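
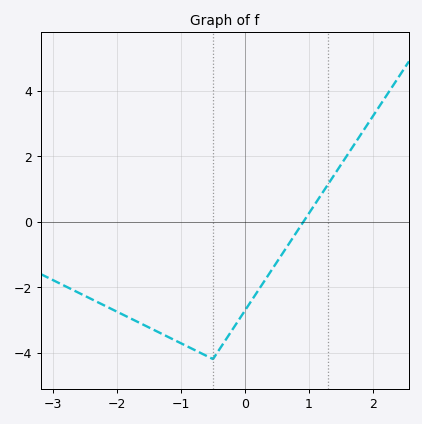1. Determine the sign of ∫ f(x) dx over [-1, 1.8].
negative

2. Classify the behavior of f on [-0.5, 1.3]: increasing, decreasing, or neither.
increasing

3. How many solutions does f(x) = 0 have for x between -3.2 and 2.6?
1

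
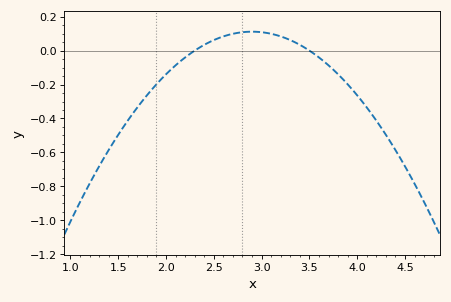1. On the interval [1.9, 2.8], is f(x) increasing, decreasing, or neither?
increasing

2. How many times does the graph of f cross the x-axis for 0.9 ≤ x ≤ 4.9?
2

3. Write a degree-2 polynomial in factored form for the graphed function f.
y = -0.31(x - 2.3)(x - 3.5)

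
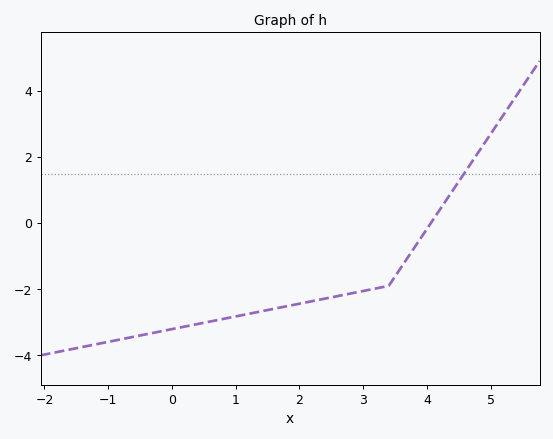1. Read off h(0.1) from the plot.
-3.17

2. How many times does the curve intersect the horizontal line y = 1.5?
1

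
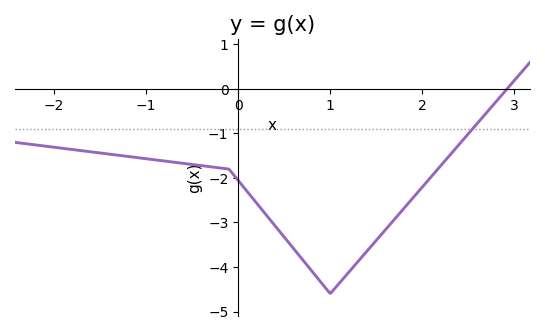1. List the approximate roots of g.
2.9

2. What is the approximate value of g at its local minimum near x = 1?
-4.6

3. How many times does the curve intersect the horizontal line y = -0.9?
1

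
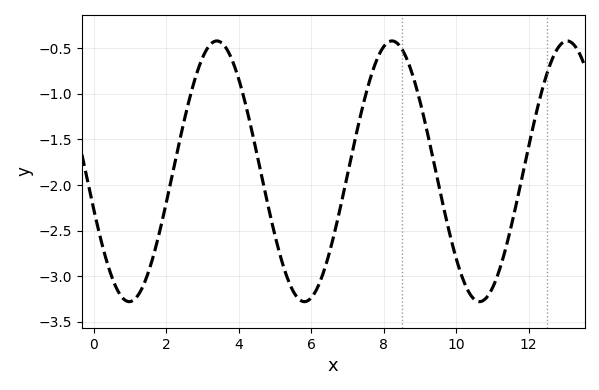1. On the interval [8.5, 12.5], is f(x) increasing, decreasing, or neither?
neither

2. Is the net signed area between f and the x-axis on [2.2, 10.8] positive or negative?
negative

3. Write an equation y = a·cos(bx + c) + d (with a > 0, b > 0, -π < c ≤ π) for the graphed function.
y = 1.43cos(1.3x + 1.9) - 1.85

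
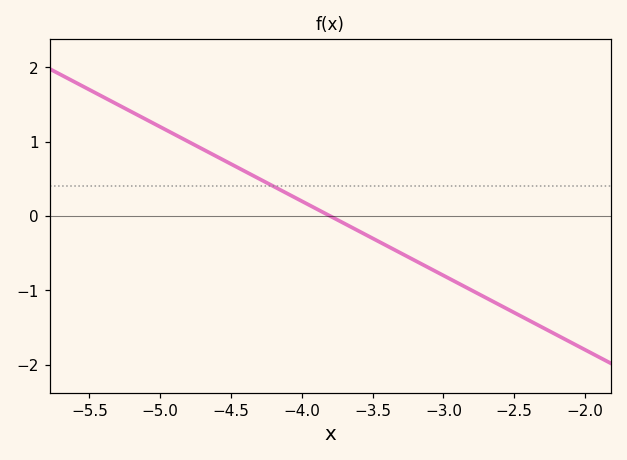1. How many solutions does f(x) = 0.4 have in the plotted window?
1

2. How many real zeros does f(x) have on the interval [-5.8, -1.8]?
1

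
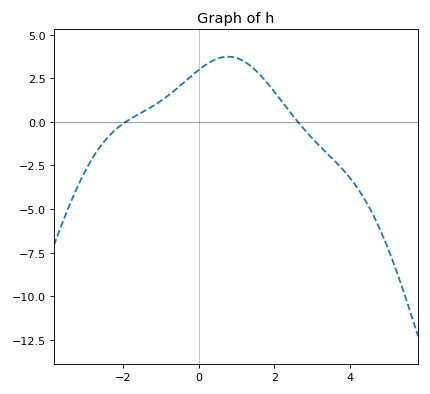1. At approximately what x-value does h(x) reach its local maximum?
0.779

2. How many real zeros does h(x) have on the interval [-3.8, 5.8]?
2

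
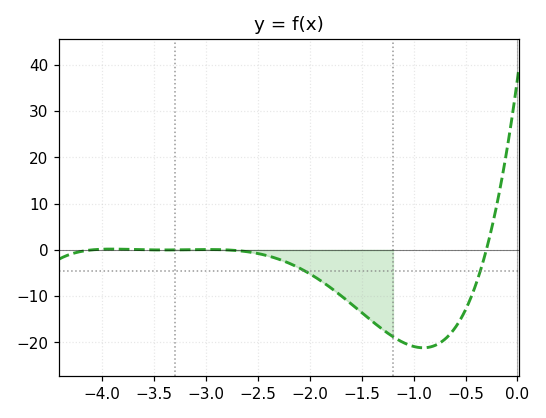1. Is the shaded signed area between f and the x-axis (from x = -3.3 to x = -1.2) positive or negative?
negative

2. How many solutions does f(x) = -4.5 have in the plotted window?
2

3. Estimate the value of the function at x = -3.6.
0.037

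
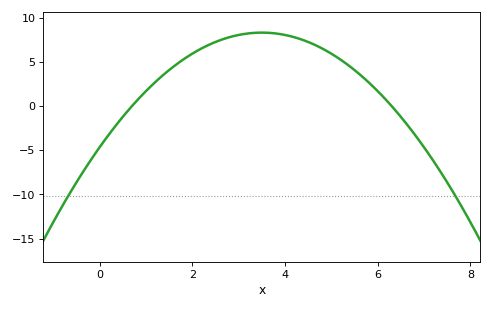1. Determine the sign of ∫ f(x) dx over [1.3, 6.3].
positive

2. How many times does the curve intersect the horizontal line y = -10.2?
2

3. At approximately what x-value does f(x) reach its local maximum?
3.6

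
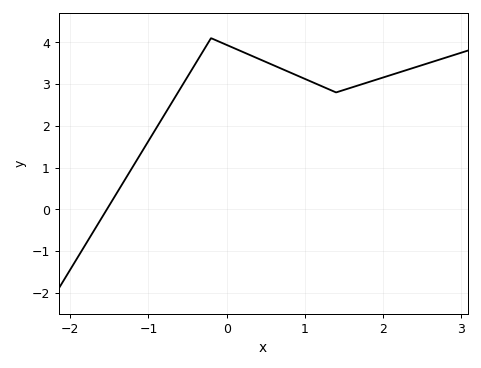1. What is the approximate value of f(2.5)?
3.45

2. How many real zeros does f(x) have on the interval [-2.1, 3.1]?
1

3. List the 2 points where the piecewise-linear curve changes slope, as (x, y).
(-0.2, 4.1); (1.4, 2.8)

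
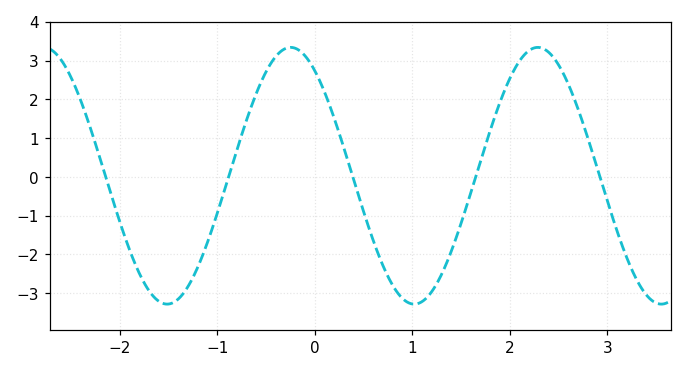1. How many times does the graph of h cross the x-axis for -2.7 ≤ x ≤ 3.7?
5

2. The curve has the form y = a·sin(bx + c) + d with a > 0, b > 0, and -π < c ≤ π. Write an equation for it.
y = 3.31sin(2.48x + 2.18) + 0.03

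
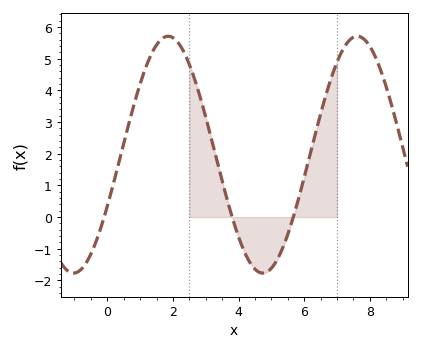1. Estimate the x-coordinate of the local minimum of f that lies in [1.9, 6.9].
4.8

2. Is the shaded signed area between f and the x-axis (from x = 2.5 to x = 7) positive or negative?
positive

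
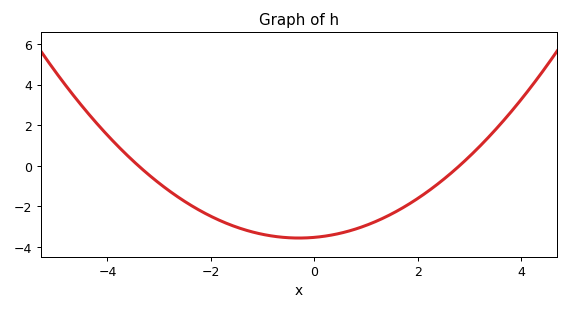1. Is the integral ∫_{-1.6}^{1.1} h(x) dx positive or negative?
negative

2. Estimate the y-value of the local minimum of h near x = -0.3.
-3.56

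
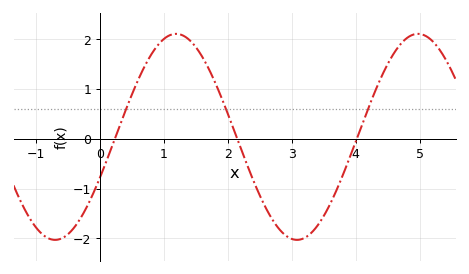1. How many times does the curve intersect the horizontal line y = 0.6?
3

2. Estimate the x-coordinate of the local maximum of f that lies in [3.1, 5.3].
5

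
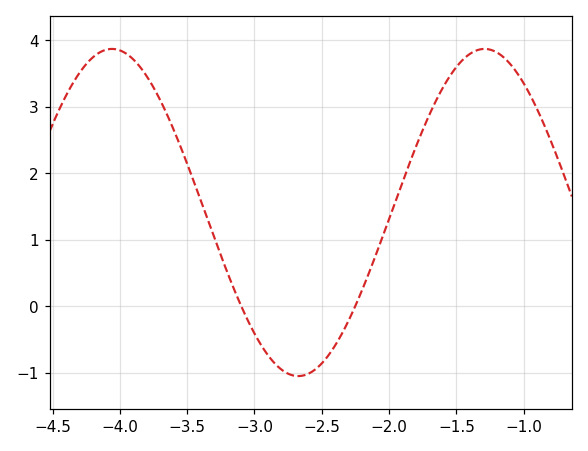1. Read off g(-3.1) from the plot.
0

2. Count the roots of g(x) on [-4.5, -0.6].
2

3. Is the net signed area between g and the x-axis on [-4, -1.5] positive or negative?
positive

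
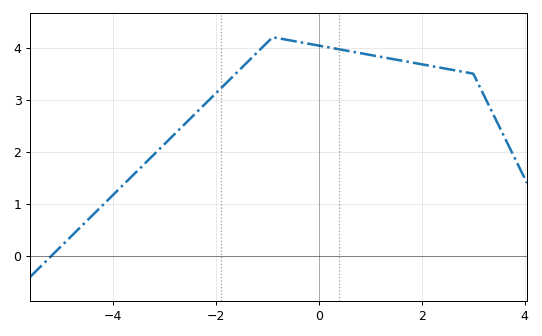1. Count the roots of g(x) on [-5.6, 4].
1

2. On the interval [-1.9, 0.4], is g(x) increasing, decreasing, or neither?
neither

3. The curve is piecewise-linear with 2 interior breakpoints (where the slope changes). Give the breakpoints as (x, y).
(-0.9, 4.2); (3, 3.5)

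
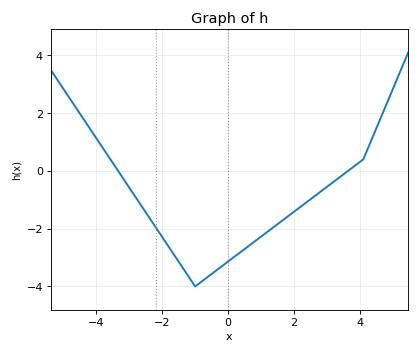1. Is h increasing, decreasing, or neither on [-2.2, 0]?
neither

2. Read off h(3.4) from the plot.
-0.2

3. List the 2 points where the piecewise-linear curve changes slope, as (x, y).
(-1, -4); (4.1, 0.4)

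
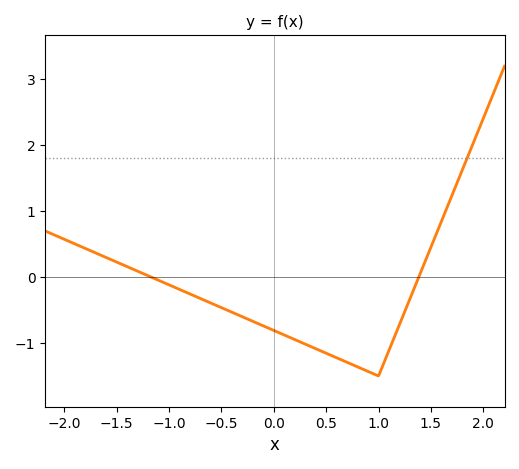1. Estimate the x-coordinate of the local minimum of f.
0.999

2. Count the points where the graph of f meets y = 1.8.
1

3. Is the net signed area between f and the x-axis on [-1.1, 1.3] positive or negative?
negative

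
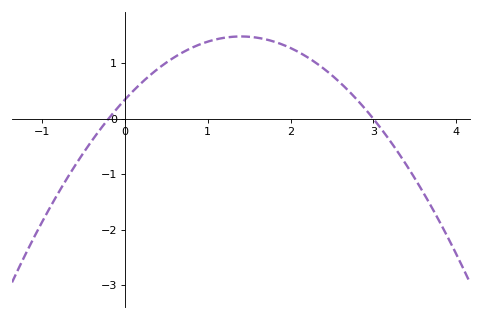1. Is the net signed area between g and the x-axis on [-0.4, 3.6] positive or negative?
positive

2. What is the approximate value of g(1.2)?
1.5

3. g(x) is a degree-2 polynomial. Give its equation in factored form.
y = -0.58(x + 0.2)(x - 3)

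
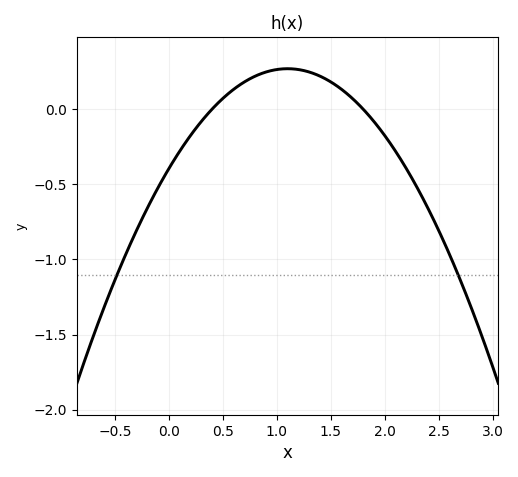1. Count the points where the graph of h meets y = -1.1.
2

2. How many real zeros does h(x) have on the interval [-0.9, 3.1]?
2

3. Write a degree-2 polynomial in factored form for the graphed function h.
y = -0.55(x - 0.4)(x - 1.8)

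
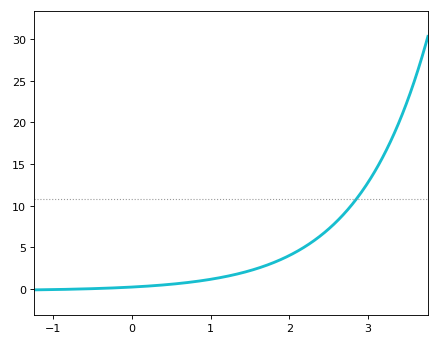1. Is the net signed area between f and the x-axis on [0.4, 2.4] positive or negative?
positive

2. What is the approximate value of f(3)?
12.7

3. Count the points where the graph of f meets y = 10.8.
1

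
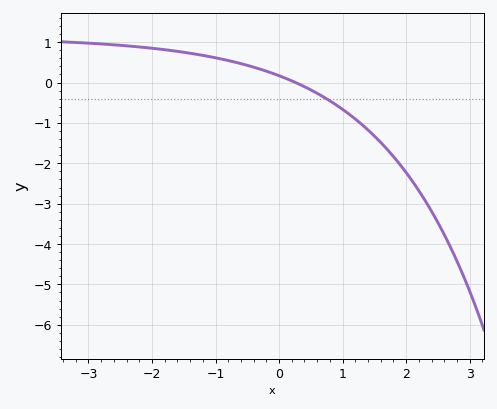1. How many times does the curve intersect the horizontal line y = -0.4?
1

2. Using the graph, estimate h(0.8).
-0.453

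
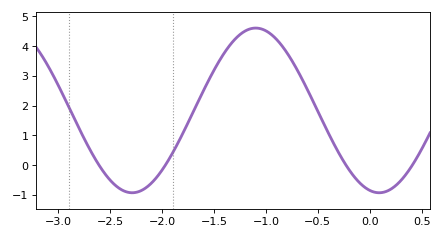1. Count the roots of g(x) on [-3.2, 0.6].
4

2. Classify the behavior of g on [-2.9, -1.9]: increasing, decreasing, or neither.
neither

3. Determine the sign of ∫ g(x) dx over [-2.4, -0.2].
positive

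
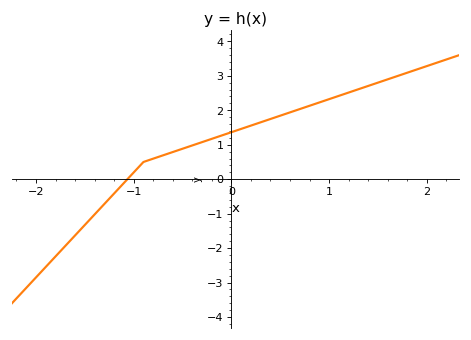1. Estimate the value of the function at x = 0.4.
1.7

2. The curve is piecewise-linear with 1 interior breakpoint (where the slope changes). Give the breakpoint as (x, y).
(-0.9, 0.5)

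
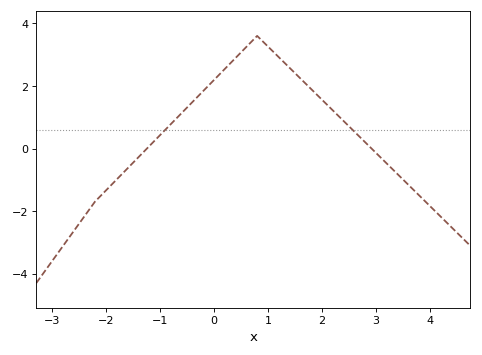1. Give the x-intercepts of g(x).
-1.24, 2.92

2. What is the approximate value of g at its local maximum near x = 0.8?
3.6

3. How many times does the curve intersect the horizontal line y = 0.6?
2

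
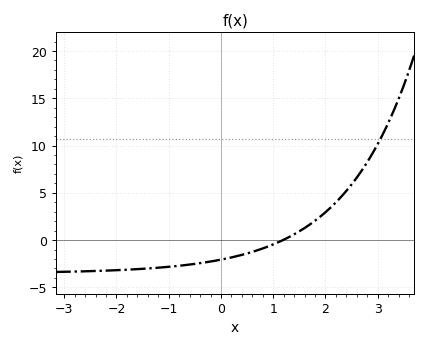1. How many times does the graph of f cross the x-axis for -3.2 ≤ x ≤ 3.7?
1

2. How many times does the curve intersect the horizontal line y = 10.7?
1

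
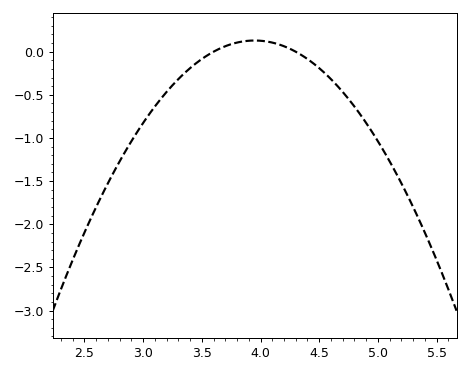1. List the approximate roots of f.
3.6, 4.3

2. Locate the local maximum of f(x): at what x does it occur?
3.95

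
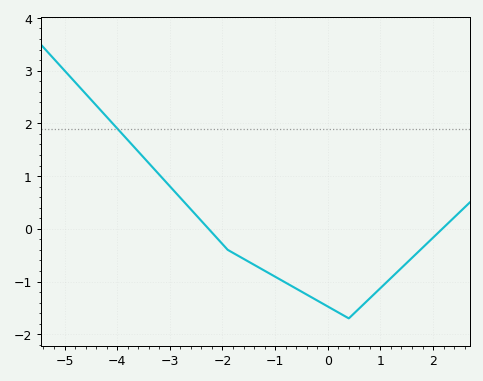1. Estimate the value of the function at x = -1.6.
-0.6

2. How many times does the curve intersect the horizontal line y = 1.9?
1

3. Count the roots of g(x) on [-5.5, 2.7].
2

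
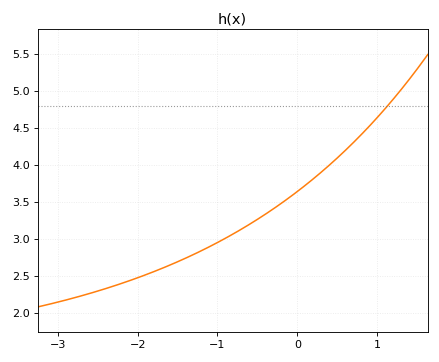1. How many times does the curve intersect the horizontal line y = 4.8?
1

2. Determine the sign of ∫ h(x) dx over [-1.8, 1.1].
positive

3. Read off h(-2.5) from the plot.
2.3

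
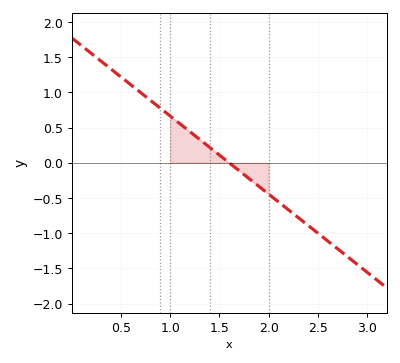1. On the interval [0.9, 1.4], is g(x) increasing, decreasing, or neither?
decreasing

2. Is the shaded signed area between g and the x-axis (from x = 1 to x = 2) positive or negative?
positive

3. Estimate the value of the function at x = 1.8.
-0.2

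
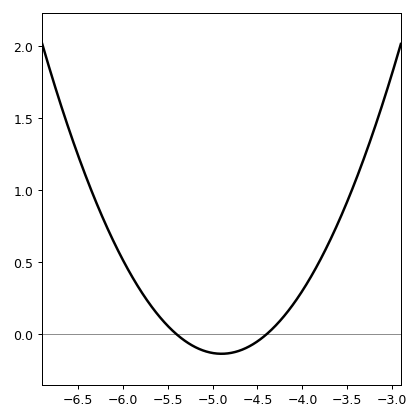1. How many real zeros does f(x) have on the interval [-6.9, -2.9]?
2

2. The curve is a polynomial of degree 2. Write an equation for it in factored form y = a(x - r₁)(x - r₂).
y = 0.54(x + 5.4)(x + 4.4)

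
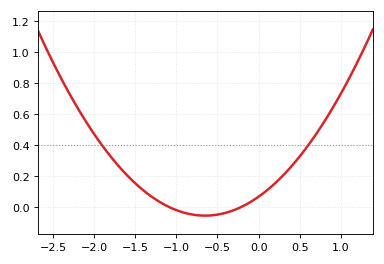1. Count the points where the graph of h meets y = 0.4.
2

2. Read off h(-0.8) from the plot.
-0.06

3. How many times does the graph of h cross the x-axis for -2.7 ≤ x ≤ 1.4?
2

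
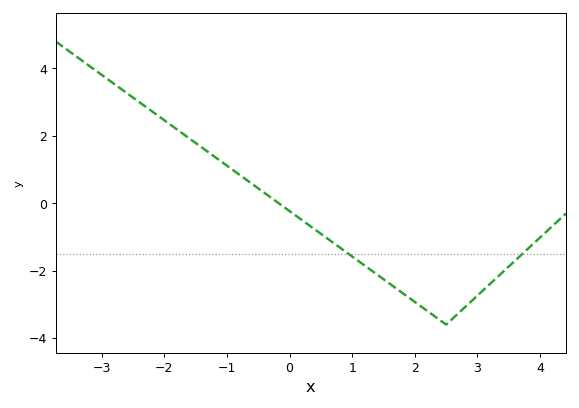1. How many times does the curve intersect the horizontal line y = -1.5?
2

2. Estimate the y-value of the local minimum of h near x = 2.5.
-3.6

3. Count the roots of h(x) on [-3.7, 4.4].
1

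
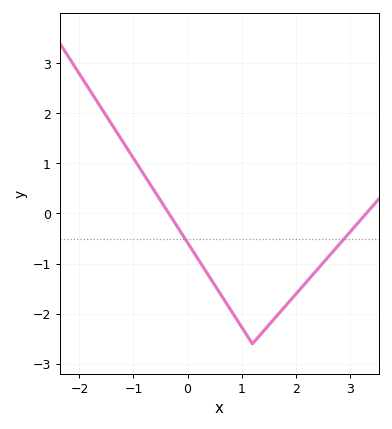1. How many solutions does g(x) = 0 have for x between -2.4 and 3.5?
2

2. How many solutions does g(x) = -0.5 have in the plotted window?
2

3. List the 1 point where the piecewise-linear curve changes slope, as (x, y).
(1.2, -2.6)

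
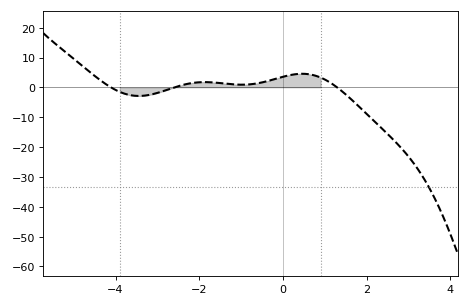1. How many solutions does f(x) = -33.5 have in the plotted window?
1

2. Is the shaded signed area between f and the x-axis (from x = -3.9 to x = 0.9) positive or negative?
positive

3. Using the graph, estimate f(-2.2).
1.4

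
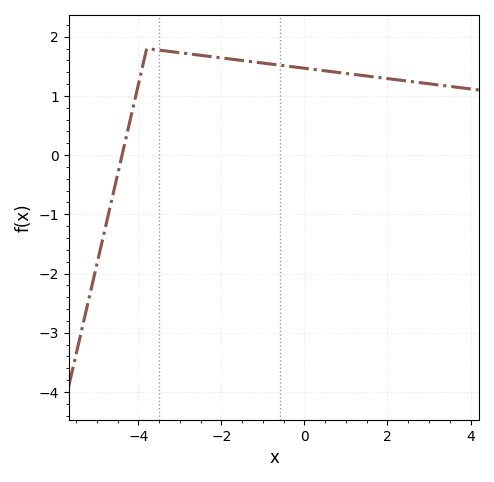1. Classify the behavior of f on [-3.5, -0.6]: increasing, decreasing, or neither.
decreasing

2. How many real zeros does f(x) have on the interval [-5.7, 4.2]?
1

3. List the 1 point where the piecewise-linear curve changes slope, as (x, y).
(-3.8, 1.8)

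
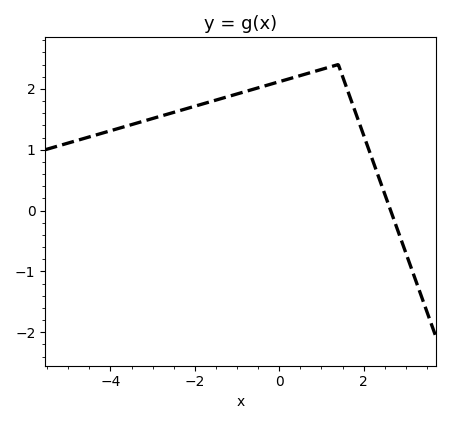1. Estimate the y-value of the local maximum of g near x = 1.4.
2.4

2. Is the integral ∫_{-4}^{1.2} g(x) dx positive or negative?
positive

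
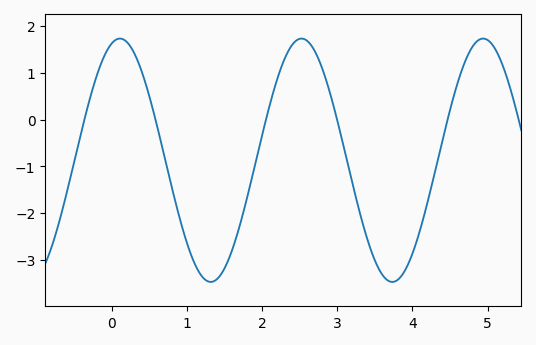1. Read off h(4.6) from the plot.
0.8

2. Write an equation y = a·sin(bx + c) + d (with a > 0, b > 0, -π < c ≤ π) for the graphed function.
y = 2.6sin(2.6x + 1.3) - 0.87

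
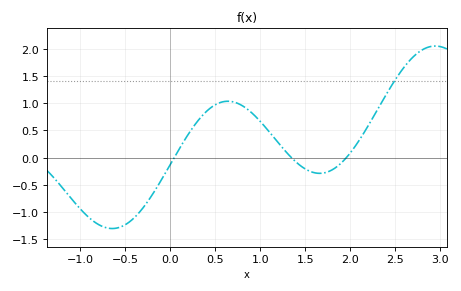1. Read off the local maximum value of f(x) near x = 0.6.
1.05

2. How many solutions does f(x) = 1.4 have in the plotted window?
1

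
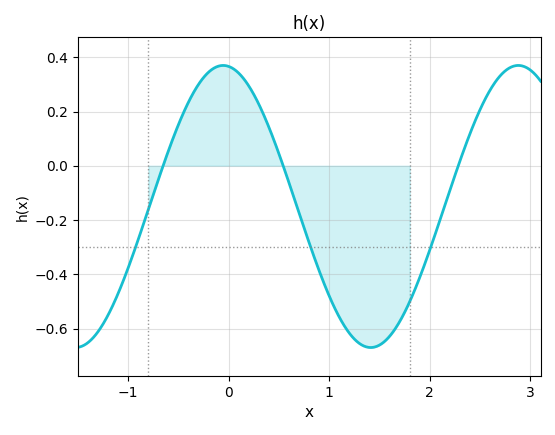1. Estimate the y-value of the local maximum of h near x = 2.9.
0.36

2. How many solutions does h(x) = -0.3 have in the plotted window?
3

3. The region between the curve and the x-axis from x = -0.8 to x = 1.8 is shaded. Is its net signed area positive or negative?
negative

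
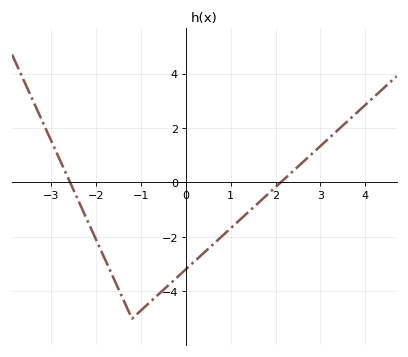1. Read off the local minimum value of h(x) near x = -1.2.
-5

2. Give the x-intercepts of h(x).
-2.58, 2.11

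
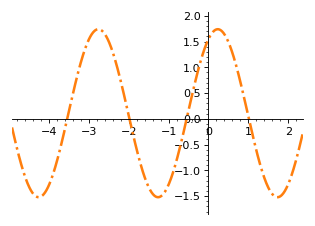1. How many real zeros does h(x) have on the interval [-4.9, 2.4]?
4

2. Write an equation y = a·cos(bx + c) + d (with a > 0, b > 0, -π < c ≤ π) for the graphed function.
y = 1.63cos(2.1x - 0.49) + 0.11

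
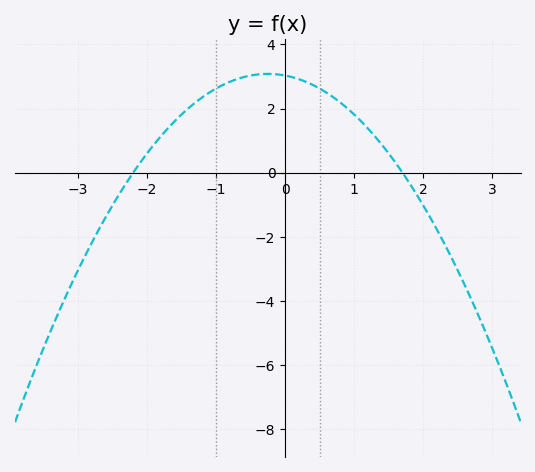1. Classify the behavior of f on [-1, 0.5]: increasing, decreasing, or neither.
neither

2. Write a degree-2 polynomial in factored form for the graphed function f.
y = -0.81(x + 2.2)(x - 1.7)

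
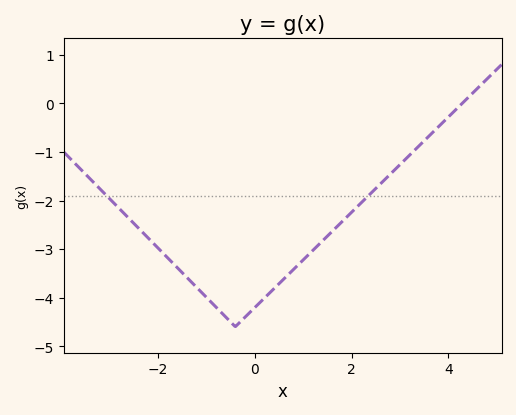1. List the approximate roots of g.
4.2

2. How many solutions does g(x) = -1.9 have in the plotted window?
2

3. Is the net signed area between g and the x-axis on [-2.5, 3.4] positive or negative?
negative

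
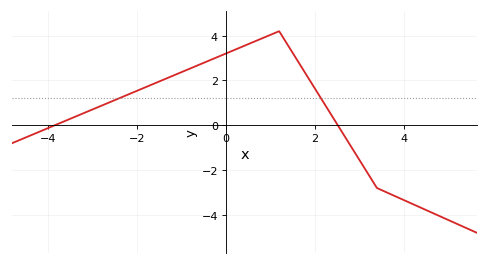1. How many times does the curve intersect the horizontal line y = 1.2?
2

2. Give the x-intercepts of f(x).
-3.85, 2.52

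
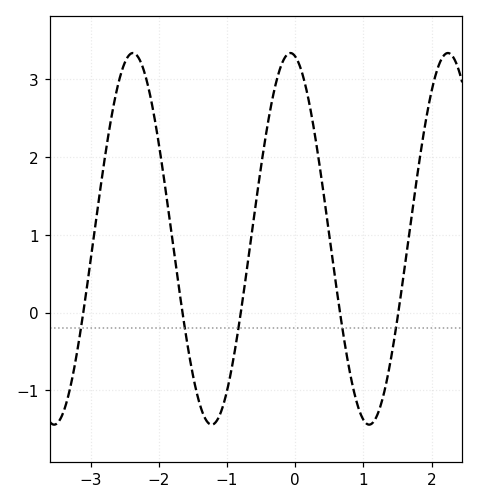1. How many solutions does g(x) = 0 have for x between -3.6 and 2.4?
5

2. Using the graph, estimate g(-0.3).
2.89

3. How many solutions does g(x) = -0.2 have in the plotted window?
5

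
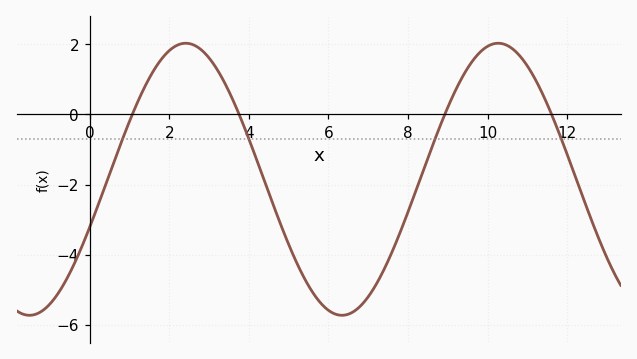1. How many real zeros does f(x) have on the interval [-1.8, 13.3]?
4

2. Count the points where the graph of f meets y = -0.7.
4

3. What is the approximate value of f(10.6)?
1.8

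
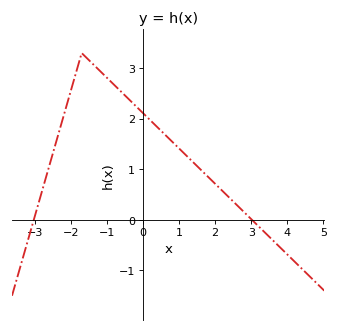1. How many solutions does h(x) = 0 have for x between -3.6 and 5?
2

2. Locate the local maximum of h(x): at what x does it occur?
-1.8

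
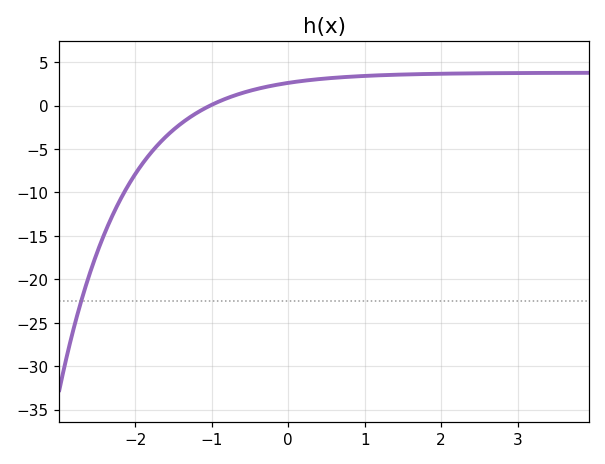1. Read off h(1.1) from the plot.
3.5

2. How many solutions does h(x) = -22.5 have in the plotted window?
1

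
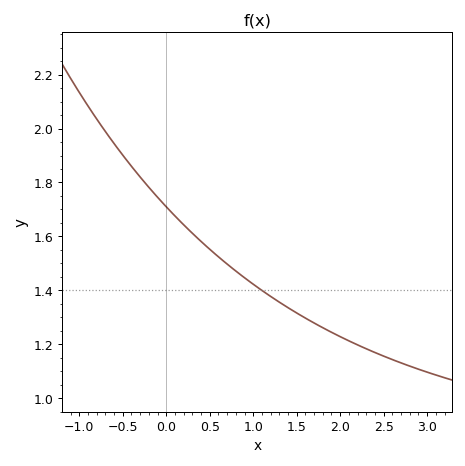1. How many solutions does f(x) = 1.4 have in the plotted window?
1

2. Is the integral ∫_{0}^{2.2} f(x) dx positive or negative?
positive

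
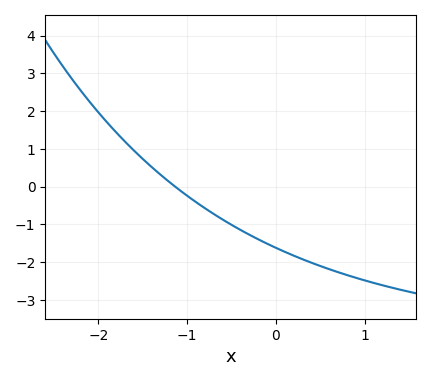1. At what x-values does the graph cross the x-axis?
-1.13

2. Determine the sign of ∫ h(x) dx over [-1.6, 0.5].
negative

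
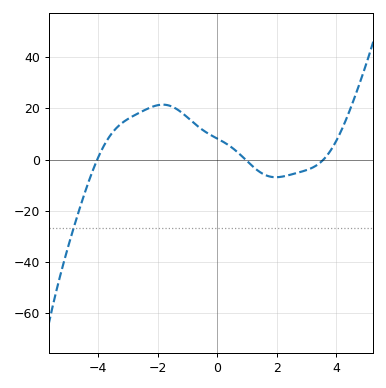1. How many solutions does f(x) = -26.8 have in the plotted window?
1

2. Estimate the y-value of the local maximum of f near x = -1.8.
22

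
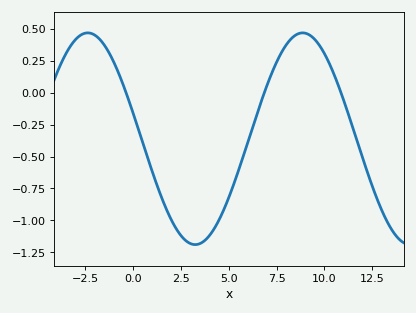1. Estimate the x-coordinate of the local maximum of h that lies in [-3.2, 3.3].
-2.36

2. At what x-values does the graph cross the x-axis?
-0.356, 6.86, 10.9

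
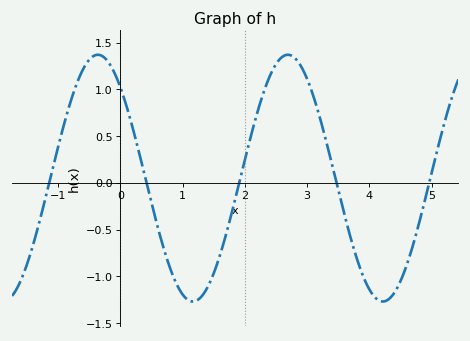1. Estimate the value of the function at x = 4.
-1.14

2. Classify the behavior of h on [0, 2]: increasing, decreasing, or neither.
neither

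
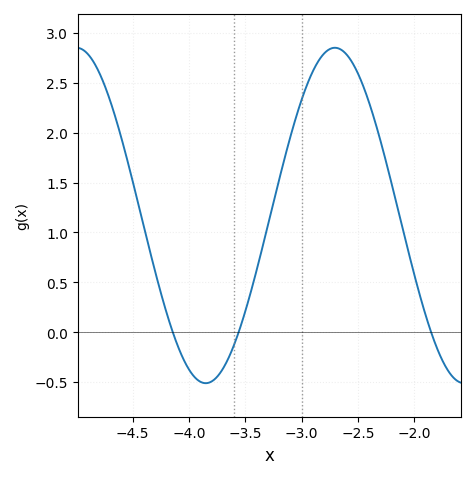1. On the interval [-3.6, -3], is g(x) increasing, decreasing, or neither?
increasing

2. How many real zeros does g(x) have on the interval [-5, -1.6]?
3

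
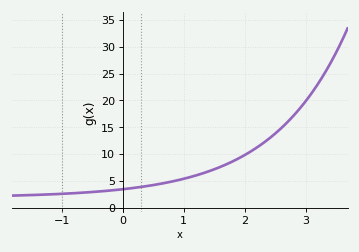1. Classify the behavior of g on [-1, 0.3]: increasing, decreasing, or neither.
increasing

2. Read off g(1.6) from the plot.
7.6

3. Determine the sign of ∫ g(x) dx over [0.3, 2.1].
positive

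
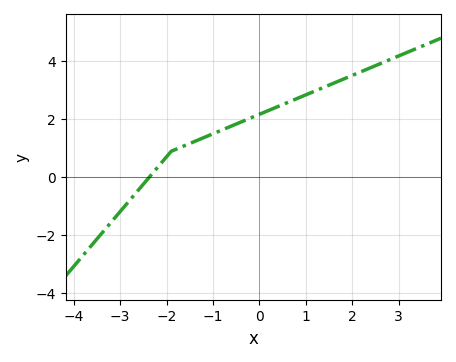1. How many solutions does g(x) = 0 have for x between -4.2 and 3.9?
1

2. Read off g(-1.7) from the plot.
1.03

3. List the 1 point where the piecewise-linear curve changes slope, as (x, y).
(-1.9, 0.9)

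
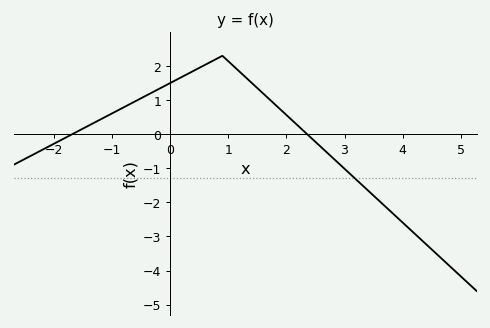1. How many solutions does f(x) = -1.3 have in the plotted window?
1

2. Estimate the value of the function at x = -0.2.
1.32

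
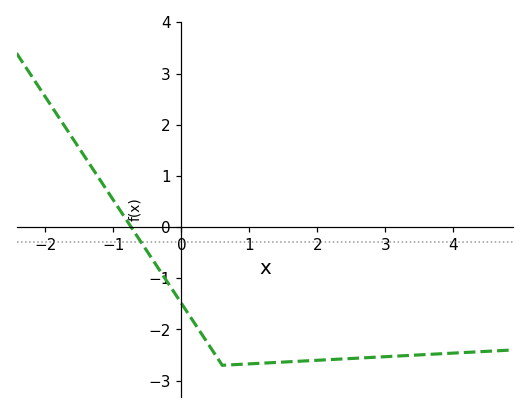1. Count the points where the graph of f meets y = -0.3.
1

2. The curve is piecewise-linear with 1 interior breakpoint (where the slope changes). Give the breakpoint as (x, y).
(0.6, -2.7)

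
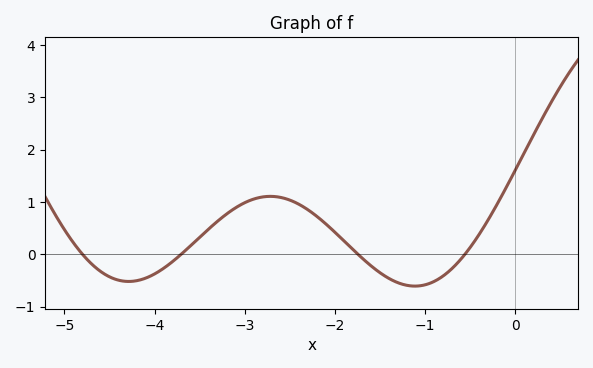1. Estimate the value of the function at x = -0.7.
-0.3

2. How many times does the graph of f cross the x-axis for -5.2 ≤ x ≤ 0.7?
4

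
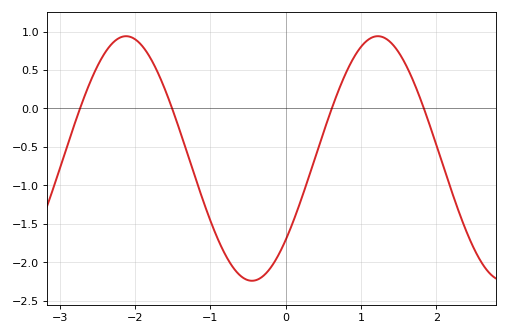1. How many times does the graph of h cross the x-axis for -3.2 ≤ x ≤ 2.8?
4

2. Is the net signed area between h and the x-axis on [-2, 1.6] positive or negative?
negative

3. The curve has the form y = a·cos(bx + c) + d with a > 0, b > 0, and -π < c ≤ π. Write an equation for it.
y = 1.59cos(1.88x - 2.3) - 0.65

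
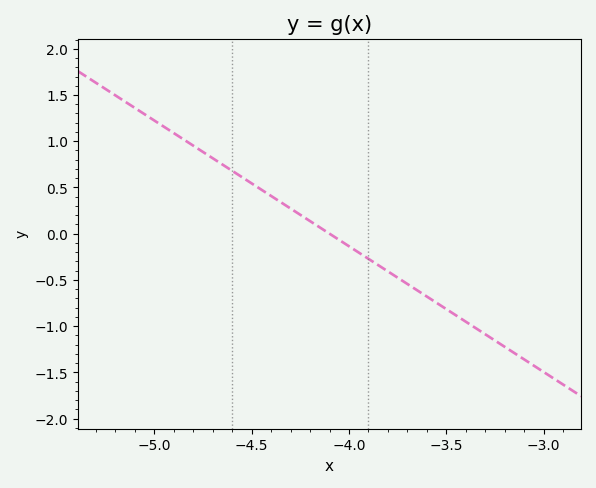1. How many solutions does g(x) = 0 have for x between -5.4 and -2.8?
1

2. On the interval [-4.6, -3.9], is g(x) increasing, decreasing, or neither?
decreasing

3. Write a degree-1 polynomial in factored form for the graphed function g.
y = -1.36(x + 4.1)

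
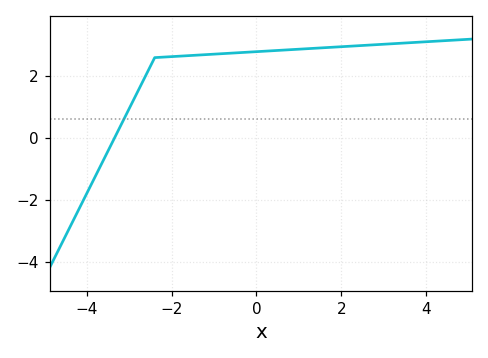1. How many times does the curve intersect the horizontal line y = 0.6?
1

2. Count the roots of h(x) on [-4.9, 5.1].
1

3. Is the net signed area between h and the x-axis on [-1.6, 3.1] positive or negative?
positive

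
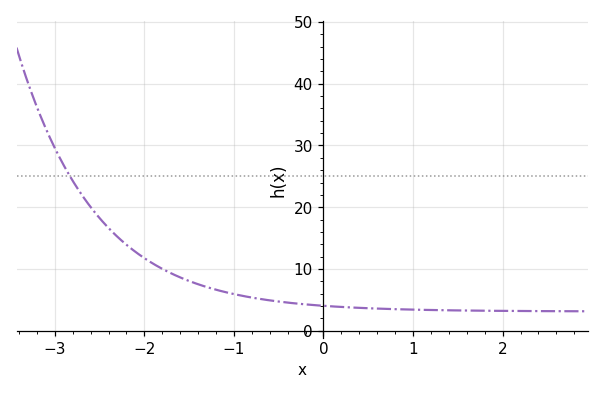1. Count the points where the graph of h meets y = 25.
1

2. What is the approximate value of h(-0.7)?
5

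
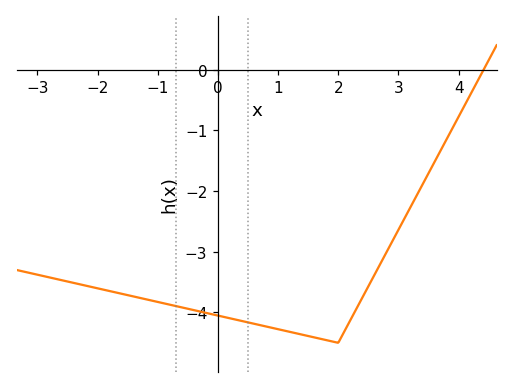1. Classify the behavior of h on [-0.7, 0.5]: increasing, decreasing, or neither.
decreasing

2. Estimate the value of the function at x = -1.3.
-3.8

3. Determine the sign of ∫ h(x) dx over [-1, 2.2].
negative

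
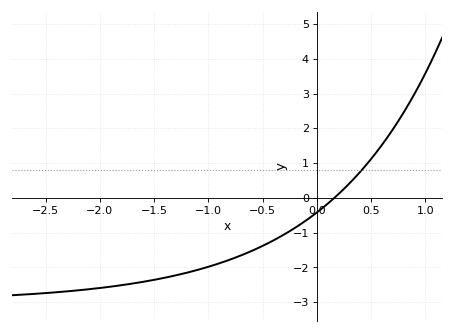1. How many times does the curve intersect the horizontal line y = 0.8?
1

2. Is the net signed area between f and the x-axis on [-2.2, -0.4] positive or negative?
negative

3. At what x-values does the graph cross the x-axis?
0.2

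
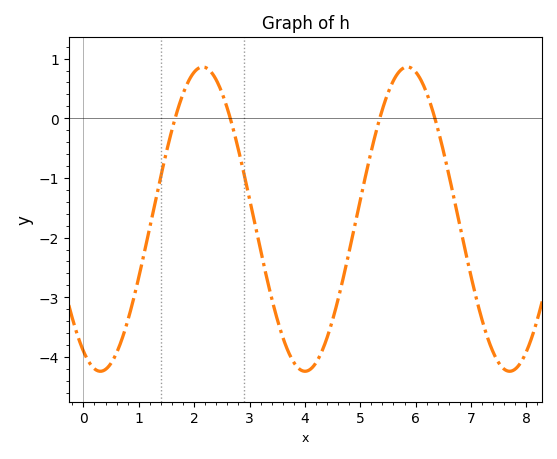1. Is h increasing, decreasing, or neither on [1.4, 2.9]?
neither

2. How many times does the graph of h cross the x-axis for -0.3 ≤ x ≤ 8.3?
4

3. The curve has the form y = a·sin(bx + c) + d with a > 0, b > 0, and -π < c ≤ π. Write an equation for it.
y = 2.55sin(1.7x - 2.09) - 1.69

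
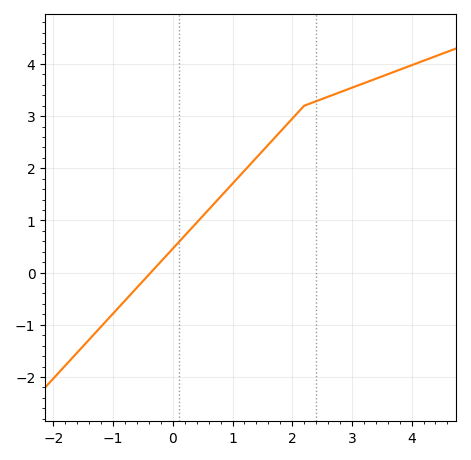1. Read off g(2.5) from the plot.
3.33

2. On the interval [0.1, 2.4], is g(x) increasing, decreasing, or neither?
increasing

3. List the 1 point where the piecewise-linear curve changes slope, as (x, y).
(2.2, 3.2)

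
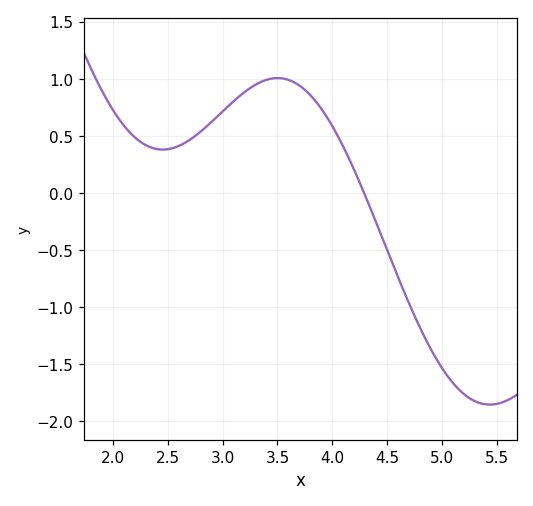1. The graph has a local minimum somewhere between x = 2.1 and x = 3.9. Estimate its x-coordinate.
2.5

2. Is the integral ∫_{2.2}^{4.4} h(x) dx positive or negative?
positive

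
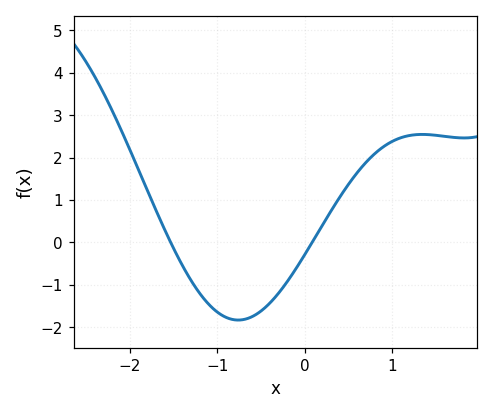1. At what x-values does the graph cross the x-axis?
-1.53, 0.085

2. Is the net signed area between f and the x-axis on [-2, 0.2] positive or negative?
negative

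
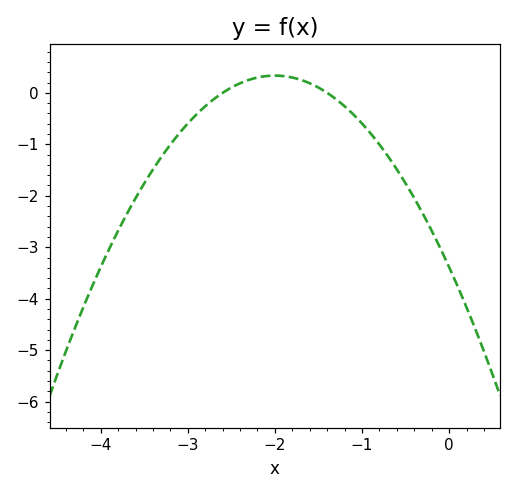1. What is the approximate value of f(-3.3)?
-1.2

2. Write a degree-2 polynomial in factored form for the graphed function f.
y = -0.93(x + 2.6)(x + 1.4)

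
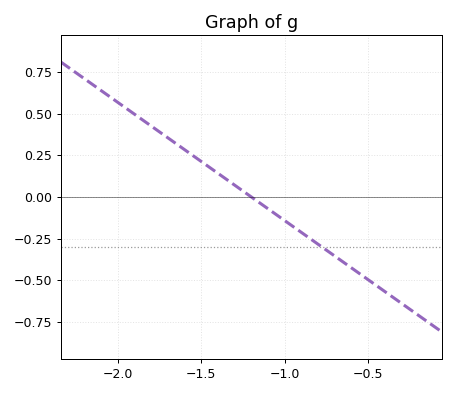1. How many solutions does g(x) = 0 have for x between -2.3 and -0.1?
1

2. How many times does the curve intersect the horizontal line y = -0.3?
1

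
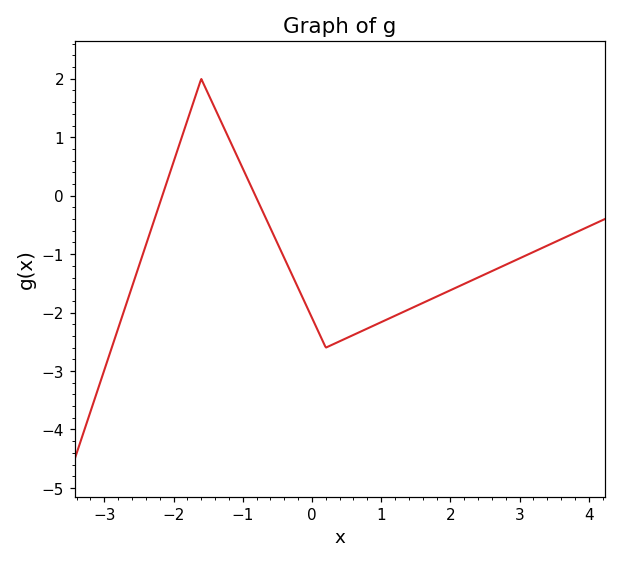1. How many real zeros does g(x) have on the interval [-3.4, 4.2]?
2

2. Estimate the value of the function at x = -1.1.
0.7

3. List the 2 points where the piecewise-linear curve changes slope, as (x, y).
(-1.6, 2); (0.2, -2.6)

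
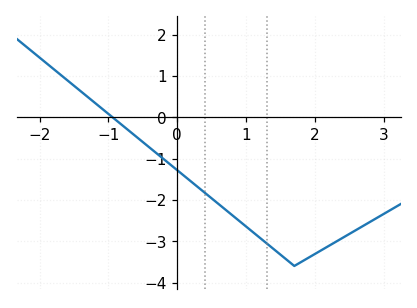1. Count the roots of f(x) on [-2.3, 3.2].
1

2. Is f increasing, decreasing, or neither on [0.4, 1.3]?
decreasing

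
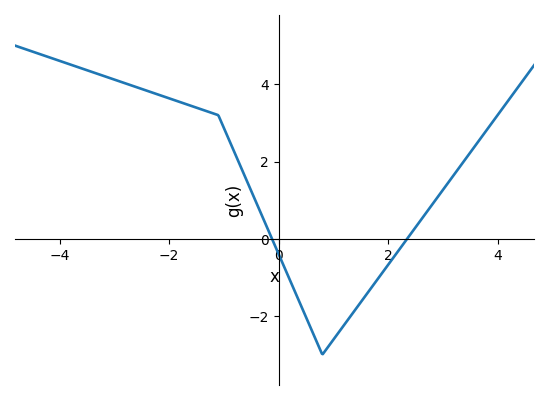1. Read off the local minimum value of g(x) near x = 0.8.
-3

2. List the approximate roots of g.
-0.2, 2.4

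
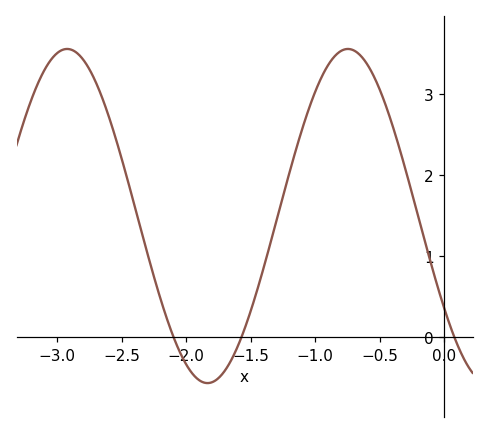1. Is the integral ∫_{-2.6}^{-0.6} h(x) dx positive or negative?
positive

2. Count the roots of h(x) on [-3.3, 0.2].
3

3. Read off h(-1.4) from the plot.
0.9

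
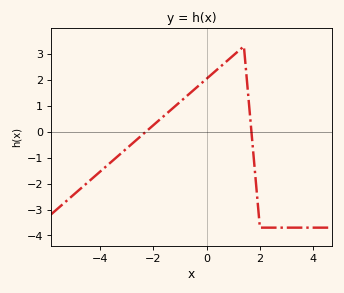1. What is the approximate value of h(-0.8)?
1.3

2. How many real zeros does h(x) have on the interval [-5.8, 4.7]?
2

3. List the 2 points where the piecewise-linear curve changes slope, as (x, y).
(1.4, 3.3); (2, -3.7)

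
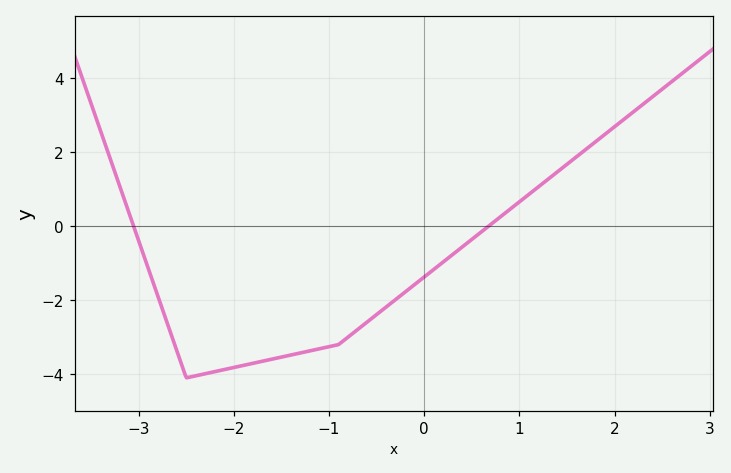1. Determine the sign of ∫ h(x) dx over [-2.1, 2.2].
negative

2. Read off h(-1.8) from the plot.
-3.71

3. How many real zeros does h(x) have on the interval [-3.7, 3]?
2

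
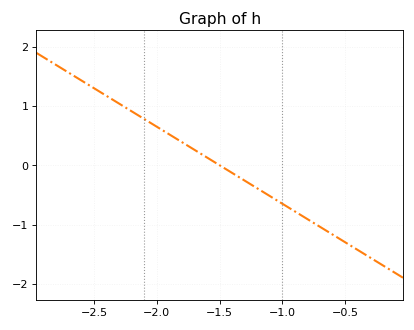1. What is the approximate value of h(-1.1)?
-0.5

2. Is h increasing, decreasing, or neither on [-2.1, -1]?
decreasing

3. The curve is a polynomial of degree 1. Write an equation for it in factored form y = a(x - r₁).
y = -1.3(x + 1.5)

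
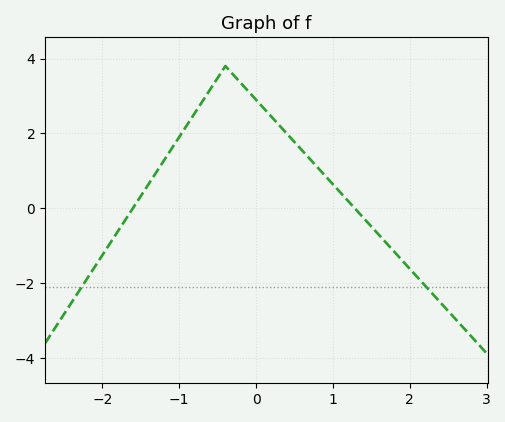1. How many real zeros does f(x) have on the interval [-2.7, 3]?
2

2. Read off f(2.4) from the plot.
-2.52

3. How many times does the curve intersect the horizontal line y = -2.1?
2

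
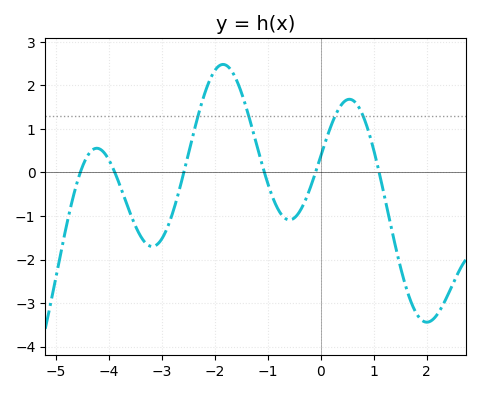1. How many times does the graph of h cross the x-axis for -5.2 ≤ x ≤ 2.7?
6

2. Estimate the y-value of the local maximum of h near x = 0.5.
1.68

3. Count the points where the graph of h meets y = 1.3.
4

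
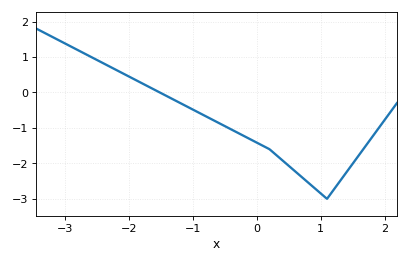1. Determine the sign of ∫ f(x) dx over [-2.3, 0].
negative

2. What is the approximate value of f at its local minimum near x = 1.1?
-3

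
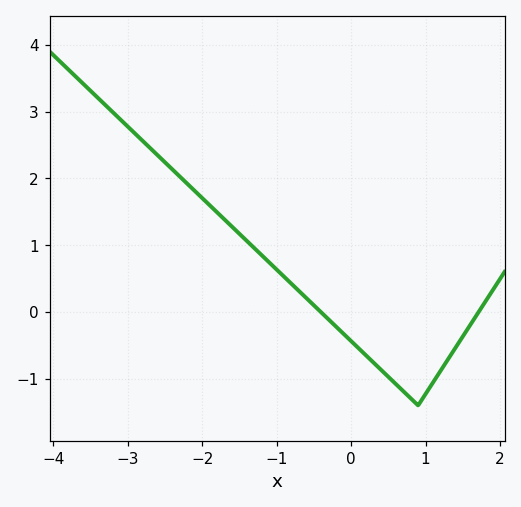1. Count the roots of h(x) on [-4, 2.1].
2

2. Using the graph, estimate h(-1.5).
1.17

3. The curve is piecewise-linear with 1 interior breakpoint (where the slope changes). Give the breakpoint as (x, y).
(0.9, -1.4)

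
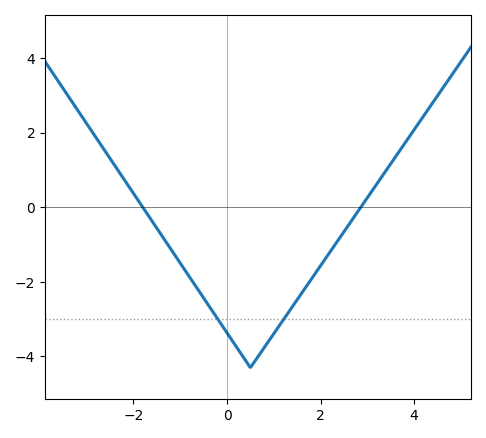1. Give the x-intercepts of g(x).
-1.8, 2.8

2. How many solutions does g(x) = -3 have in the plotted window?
2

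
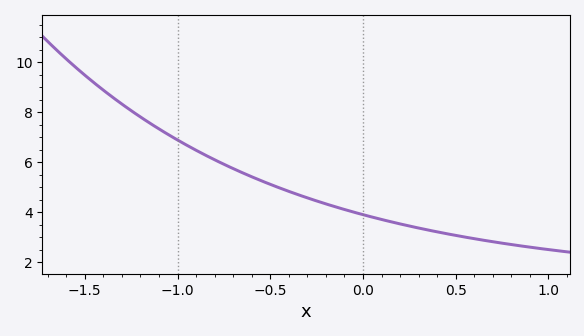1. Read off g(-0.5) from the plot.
5.2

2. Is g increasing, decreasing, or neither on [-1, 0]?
decreasing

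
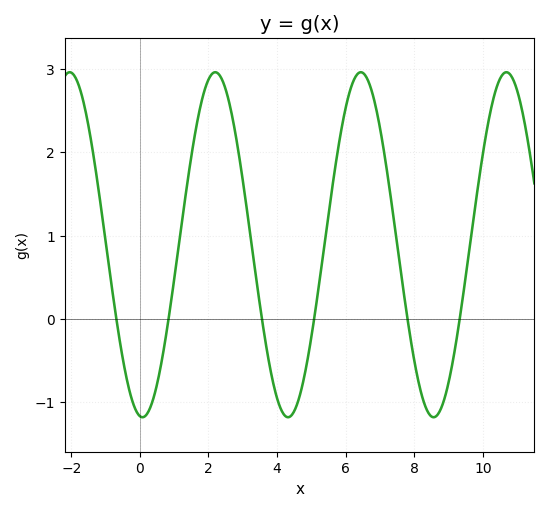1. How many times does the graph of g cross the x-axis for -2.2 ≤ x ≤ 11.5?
6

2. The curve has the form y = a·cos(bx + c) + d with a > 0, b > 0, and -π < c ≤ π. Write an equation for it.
y = 2.07cos(1.48x + 3.03) + 0.89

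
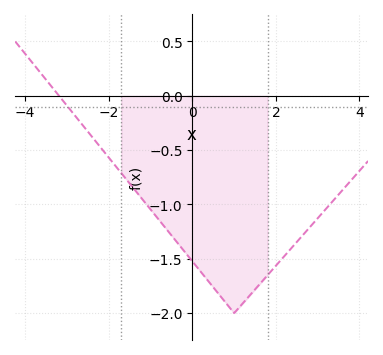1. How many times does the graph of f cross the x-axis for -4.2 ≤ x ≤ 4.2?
1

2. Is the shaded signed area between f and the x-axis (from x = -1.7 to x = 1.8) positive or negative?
negative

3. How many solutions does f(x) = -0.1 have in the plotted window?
1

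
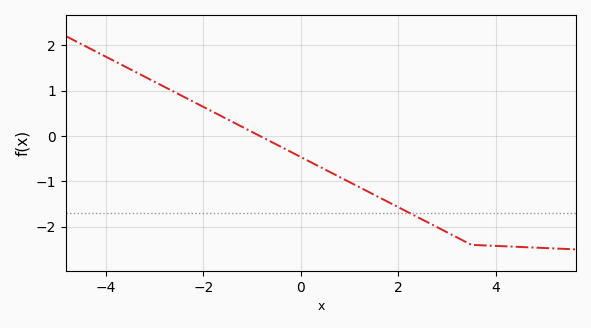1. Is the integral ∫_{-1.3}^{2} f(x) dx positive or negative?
negative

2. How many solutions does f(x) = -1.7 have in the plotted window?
1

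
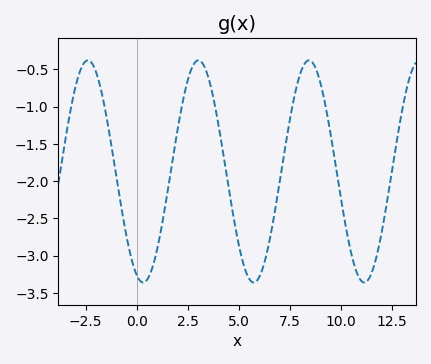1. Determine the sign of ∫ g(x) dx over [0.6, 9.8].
negative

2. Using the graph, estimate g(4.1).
-1.39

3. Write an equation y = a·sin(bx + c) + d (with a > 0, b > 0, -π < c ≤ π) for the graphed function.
y = 1.49sin(1.16x - 1.94) - 1.87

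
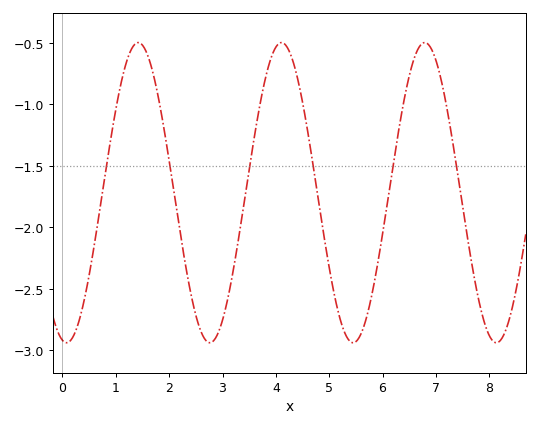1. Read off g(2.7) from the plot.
-2.95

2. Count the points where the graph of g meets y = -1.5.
6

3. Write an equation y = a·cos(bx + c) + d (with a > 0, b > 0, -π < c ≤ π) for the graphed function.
y = 1.22cos(2.3x + 3) - 1.72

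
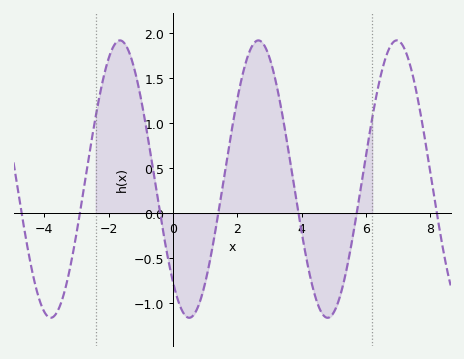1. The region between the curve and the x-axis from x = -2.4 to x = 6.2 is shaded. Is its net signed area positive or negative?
positive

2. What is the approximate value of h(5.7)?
-0.05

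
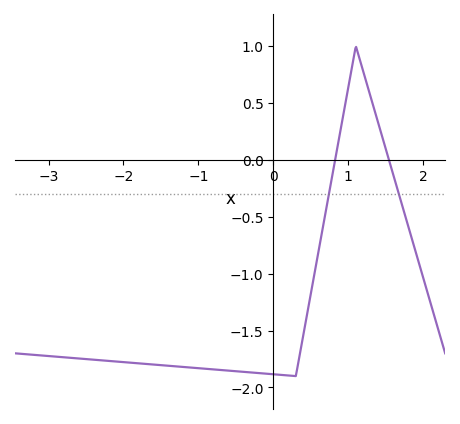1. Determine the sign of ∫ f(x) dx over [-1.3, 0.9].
negative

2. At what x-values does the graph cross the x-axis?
0.8, 1.5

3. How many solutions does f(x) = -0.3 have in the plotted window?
2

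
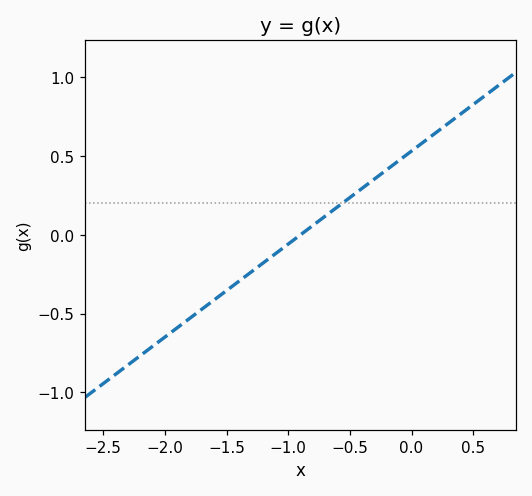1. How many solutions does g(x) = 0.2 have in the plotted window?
1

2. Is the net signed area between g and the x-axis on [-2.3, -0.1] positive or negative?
negative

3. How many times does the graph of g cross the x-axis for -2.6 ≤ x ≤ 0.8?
1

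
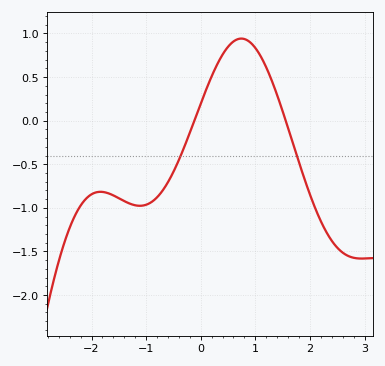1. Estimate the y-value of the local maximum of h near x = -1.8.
-0.8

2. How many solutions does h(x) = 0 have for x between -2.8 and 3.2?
2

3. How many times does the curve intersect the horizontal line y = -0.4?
2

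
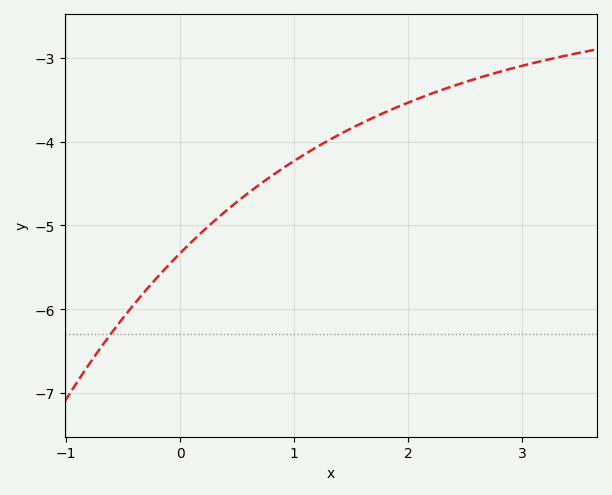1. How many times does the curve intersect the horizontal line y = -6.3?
1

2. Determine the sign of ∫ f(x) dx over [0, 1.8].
negative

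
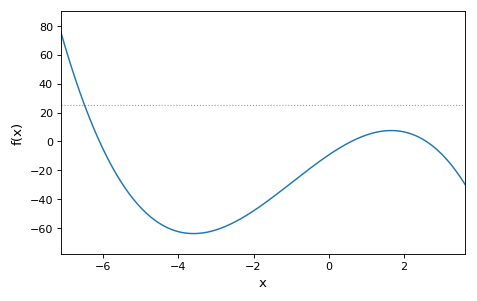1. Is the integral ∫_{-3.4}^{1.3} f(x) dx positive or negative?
negative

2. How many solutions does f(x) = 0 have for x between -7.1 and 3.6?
3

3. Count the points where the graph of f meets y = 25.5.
1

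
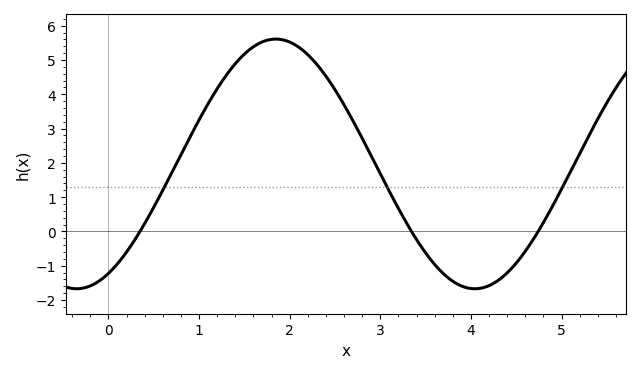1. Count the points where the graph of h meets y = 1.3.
3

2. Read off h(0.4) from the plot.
0.234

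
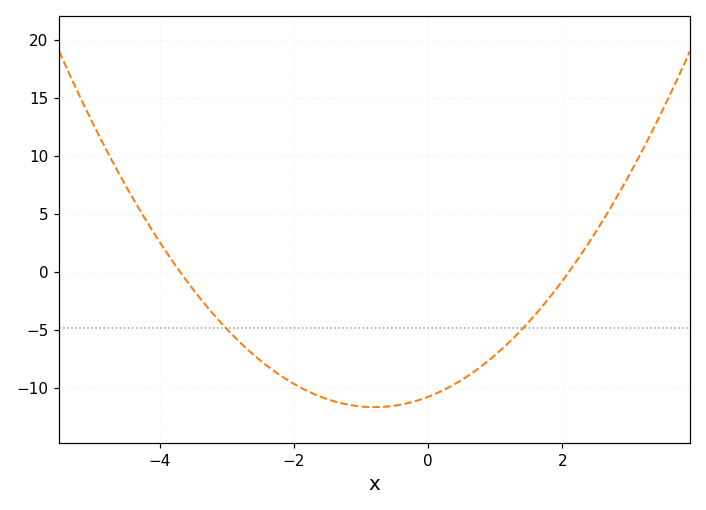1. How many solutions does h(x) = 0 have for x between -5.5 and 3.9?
2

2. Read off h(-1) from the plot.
-11.6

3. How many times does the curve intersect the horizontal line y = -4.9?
2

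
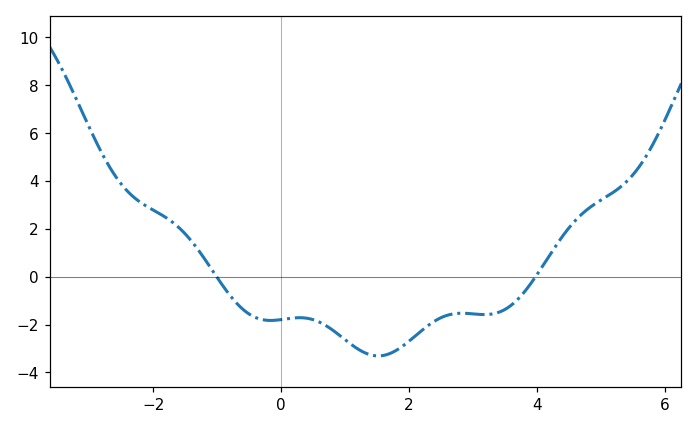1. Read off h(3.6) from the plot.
-1.2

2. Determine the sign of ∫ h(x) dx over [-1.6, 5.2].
negative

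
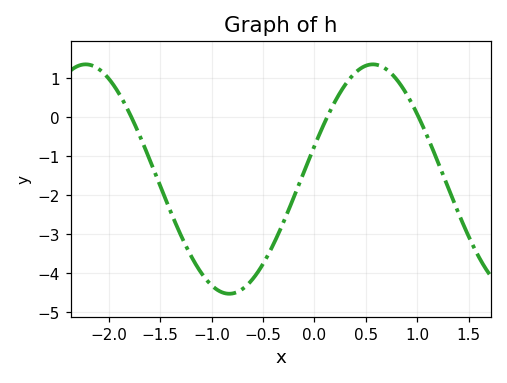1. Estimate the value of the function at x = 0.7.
1.23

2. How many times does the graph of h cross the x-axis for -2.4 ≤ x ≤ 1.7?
3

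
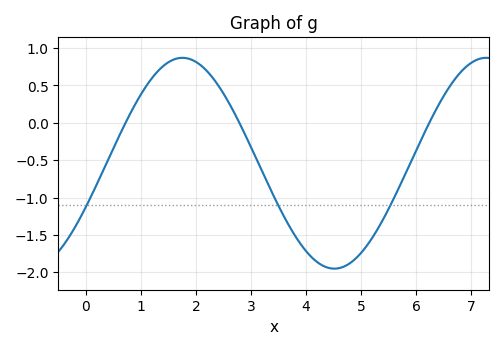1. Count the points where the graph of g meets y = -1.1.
3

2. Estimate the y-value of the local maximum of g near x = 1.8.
0.85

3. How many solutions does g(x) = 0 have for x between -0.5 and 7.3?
3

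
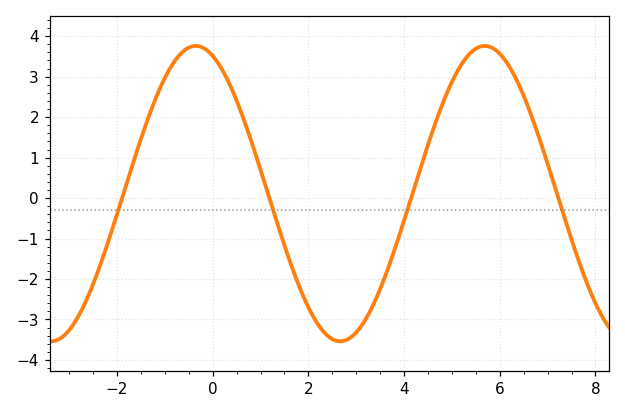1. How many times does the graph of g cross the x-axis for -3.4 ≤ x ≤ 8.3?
4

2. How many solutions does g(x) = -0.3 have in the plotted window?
4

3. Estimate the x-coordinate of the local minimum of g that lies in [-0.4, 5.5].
2.6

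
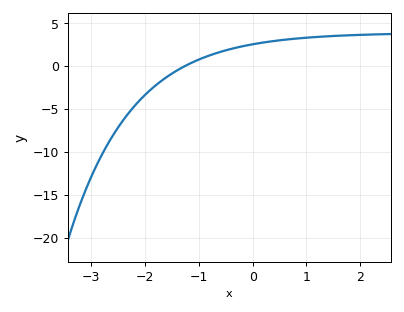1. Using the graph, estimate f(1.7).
3.5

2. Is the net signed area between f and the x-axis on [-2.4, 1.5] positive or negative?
positive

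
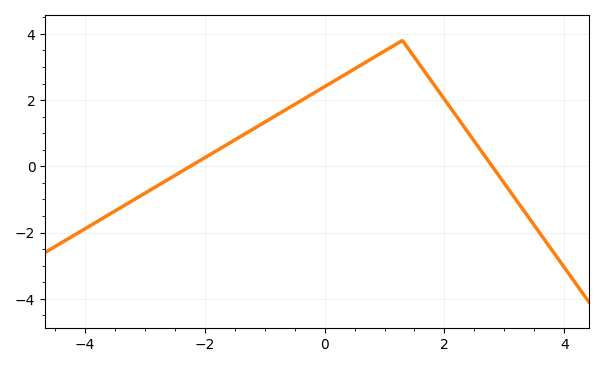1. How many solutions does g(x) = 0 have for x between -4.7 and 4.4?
2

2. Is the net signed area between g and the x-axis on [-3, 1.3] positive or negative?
positive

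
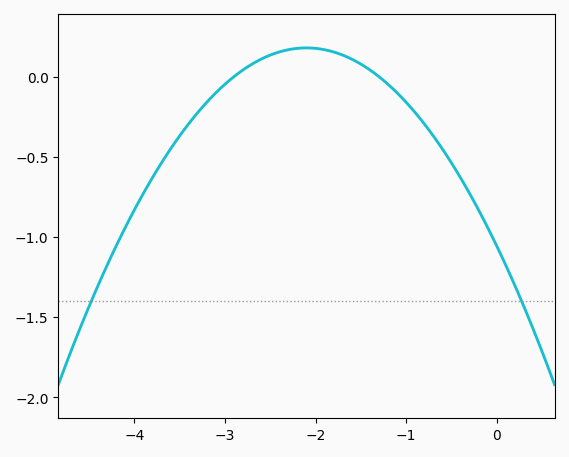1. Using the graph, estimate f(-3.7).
-0.538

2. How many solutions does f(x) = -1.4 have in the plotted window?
2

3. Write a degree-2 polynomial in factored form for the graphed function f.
y = -0.28(x + 2.9)(x + 1.3)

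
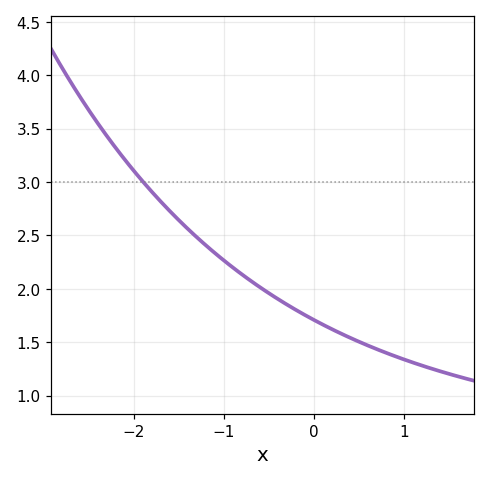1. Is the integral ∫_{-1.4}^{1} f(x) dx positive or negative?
positive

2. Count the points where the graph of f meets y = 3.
1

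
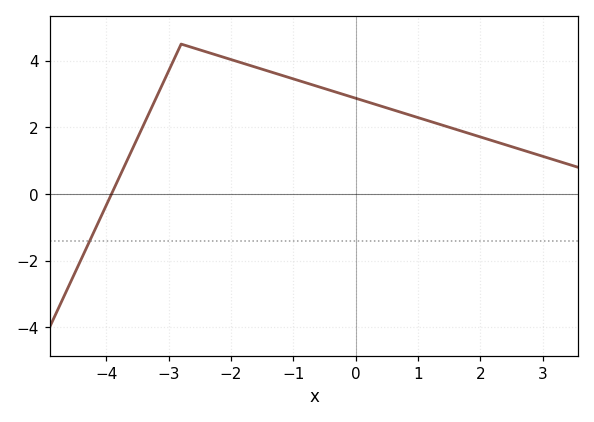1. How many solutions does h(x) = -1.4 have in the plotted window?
1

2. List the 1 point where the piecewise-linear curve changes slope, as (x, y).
(-2.8, 4.5)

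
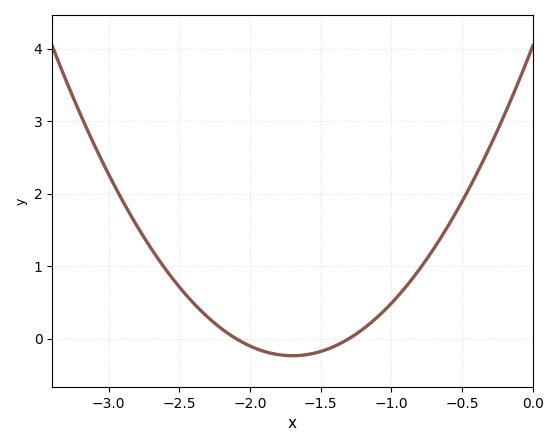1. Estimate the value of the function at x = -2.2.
0.133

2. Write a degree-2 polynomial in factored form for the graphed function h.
y = 1.48(x + 2.1)(x + 1.3)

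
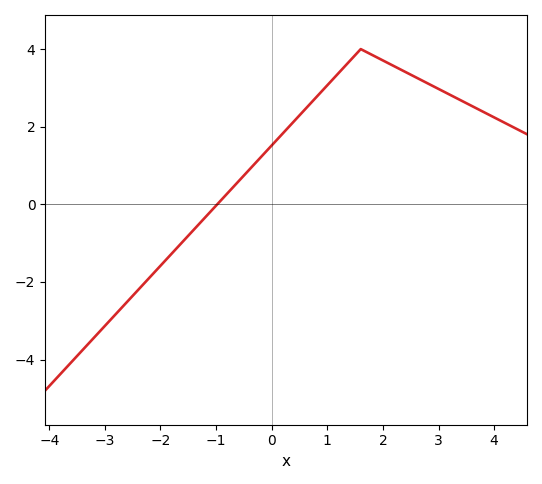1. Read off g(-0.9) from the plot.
0.123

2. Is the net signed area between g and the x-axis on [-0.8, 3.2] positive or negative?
positive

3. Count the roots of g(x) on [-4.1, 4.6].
1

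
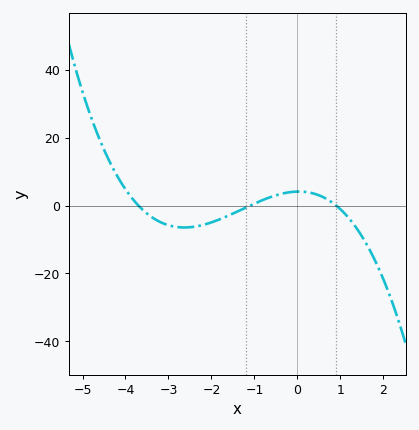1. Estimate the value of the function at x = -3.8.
2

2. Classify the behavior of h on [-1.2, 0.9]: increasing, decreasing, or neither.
neither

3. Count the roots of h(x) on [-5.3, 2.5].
3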